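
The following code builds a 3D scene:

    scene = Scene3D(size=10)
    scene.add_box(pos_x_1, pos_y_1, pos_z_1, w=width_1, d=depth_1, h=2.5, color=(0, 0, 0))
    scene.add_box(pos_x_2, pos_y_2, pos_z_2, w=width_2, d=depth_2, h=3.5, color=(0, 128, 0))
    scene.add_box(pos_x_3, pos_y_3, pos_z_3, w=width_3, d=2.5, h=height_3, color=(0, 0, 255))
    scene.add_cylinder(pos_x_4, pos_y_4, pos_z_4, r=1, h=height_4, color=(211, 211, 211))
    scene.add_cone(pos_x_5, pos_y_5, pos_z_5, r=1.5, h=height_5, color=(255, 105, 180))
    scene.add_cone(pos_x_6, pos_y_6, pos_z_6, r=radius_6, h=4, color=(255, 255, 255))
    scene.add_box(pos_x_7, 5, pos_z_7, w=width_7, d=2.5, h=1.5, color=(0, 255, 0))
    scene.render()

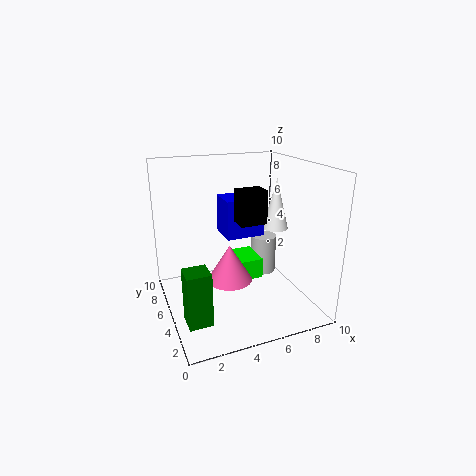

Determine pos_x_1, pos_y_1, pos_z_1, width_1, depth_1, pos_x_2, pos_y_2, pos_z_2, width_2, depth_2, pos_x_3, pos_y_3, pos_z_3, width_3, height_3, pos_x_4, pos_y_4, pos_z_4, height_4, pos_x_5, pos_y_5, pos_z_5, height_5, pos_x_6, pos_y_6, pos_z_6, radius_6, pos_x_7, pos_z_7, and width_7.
pos_x_1 = 5.5, pos_y_1 = 5.5, pos_z_1 = 5.5, width_1 = 2, depth_1 = 1.5, pos_x_2 = 0.5, pos_y_2 = 1.5, pos_z_2 = 1, width_2 = 1.5, depth_2 = 1.5, pos_x_3 = 5, pos_y_3 = 7, pos_z_3 = 4, width_3 = 3, height_3 = 3, pos_x_4 = 8, pos_y_4 = 7, pos_z_4 = 1, height_4 = 3, pos_x_5 = 4, pos_y_5 = 4, pos_z_5 = 2.5, height_5 = 2.5, pos_x_6 = 9, pos_y_6 = 7, pos_z_6 = 4.5, radius_6 = 1, pos_x_7 = 5, pos_z_7 = 1.5, width_7 = 2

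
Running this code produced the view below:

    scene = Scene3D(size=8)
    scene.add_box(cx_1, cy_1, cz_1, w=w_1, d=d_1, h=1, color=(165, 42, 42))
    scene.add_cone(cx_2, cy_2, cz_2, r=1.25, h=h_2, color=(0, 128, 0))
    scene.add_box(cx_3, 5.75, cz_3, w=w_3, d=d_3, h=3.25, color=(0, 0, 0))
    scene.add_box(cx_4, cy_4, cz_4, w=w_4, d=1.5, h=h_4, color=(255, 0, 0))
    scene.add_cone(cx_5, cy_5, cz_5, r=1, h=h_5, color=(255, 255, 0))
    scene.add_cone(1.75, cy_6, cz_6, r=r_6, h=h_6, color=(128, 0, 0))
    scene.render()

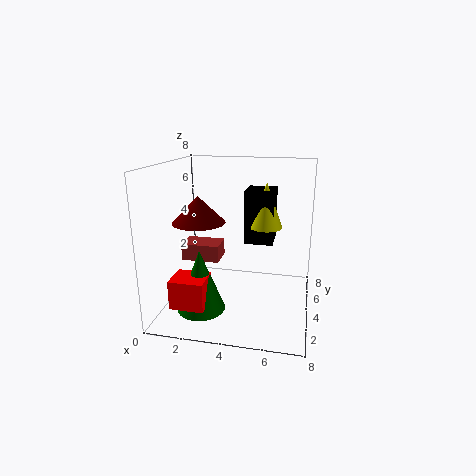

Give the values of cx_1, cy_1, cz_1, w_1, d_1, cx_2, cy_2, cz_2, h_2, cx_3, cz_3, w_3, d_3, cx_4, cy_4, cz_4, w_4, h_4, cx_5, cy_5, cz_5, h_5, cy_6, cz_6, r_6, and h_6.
cx_1 = 0.5, cy_1 = 4.25, cz_1 = 2.25, w_1 = 2.25, d_1 = 1.5, cx_2 = 2.5, cy_2 = 1.75, cz_2 = 0.75, h_2 = 3.25, cx_3 = 4, cz_3 = 3, w_3 = 1.75, d_3 = 2, cx_4 = 1.25, cy_4 = 0.5, cz_4 = 1.25, w_4 = 1.75, h_4 = 1.5, cx_5 = 5.25, cy_5 = 6.25, cz_5 = 4, h_5 = 2.75, cy_6 = 4, cz_6 = 4.75, r_6 = 1.5, h_6 = 1.5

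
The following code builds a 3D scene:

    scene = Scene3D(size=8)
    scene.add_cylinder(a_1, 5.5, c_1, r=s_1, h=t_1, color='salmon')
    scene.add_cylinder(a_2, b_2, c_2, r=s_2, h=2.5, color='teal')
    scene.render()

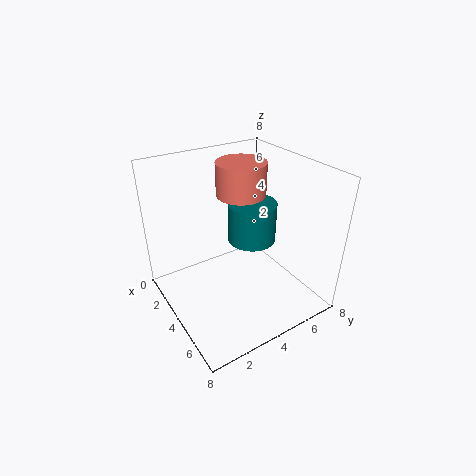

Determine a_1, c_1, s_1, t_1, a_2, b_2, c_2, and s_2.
a_1 = 2
c_1 = 5.5
s_1 = 1.5
t_1 = 2
a_2 = 2.5
b_2 = 6
c_2 = 2.5
s_2 = 1.5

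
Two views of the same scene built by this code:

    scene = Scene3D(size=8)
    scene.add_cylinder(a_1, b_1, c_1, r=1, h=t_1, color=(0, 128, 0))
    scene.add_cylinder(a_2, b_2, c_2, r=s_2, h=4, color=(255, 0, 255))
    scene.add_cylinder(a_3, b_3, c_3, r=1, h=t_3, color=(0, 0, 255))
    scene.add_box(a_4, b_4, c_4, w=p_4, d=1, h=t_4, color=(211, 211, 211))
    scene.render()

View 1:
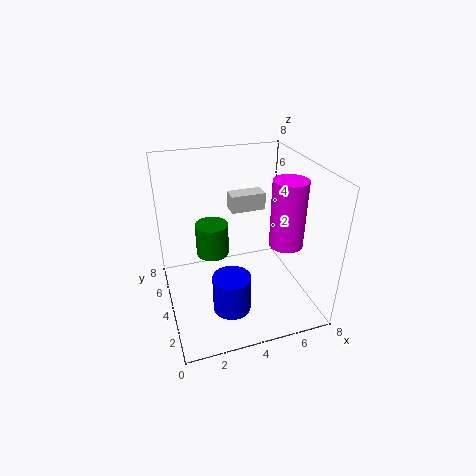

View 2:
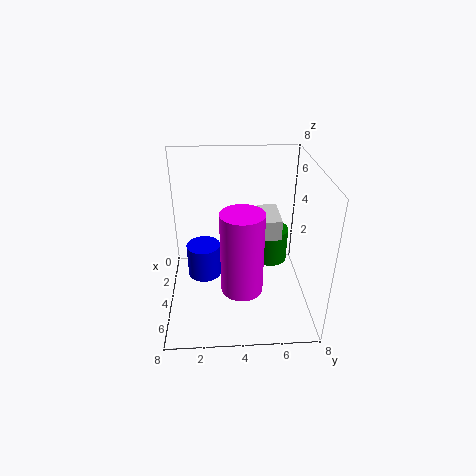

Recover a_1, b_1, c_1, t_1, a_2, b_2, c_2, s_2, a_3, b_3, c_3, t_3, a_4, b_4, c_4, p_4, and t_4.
a_1 = 3
b_1 = 6
c_1 = 2
t_1 = 2
a_2 = 7
b_2 = 4
c_2 = 3
s_2 = 1
a_3 = 3
b_3 = 2
c_3 = 1
t_3 = 2
a_4 = 4
b_4 = 5
c_4 = 5
p_4 = 2
t_4 = 1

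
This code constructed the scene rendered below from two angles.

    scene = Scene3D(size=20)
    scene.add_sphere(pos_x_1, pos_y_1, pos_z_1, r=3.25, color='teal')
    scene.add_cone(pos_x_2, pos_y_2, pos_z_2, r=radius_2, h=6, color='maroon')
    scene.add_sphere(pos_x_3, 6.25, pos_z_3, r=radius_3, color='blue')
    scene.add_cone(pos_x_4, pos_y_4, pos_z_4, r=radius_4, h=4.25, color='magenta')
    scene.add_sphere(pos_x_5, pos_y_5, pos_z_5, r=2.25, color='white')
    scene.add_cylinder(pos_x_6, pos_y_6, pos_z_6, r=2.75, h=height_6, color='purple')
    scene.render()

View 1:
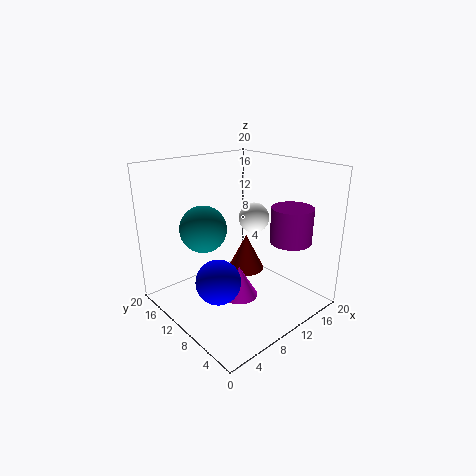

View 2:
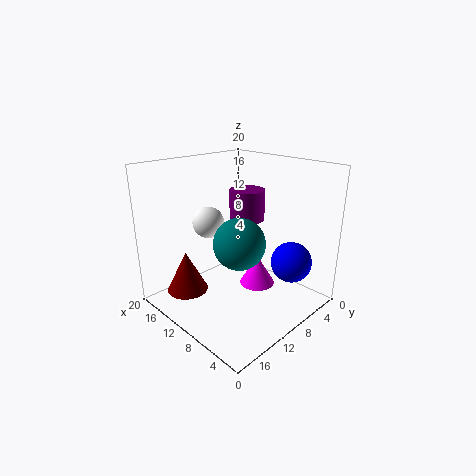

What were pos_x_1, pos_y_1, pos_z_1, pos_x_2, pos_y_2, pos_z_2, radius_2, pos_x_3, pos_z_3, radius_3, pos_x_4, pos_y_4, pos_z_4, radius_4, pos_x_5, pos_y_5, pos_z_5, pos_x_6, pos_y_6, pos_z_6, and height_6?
pos_x_1 = 6.5, pos_y_1 = 13.25, pos_z_1 = 11.25, pos_x_2 = 16, pos_y_2 = 14.75, pos_z_2 = 1.25, radius_2 = 3, pos_x_3 = 3.5, pos_z_3 = 7.25, radius_3 = 2.75, pos_x_4 = 8.25, pos_y_4 = 7.75, pos_z_4 = 2.75, radius_4 = 2.5, pos_x_5 = 14.5, pos_y_5 = 11.5, pos_z_5 = 11.5, pos_x_6 = 14, pos_y_6 = 4, pos_z_6 = 10.25, height_6 = 4.75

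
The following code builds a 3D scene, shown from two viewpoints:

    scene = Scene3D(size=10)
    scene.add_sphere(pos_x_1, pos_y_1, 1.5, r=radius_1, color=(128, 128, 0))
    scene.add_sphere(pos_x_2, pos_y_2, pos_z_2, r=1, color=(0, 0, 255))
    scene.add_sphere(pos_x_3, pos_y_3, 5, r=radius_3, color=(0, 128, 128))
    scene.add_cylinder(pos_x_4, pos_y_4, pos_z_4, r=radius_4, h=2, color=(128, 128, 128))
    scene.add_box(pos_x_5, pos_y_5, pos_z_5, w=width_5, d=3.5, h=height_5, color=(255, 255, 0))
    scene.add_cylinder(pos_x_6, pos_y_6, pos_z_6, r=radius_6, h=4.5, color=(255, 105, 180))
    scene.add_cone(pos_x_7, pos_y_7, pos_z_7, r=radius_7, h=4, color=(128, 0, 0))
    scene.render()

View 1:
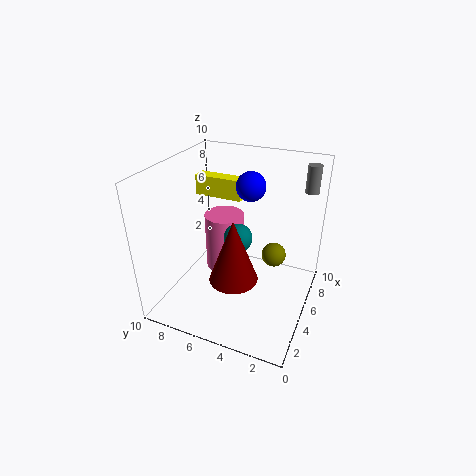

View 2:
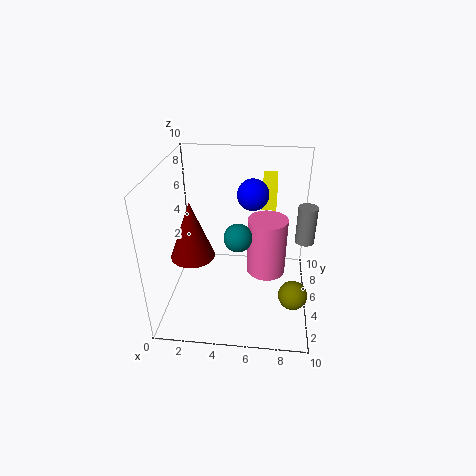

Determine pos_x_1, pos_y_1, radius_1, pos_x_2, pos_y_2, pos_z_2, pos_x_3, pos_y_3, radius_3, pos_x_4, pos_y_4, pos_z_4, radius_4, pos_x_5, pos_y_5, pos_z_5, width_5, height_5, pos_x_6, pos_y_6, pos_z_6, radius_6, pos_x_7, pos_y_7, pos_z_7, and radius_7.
pos_x_1 = 9; pos_y_1 = 3.5; radius_1 = 1; pos_x_2 = 6; pos_y_2 = 4.5; pos_z_2 = 8.5; pos_x_3 = 5; pos_y_3 = 5; radius_3 = 1; pos_x_4 = 9; pos_y_4 = 1; pos_z_4 = 7.5; radius_4 = 0.5; pos_x_5 = 6.5; pos_y_5 = 5.5; pos_z_5 = 7; width_5 = 1; height_5 = 1.5; pos_x_6 = 7; pos_y_6 = 7; pos_z_6 = 1; radius_6 = 1.5; pos_x_7 = 2; pos_y_7 = 4; pos_z_7 = 4; radius_7 = 1.5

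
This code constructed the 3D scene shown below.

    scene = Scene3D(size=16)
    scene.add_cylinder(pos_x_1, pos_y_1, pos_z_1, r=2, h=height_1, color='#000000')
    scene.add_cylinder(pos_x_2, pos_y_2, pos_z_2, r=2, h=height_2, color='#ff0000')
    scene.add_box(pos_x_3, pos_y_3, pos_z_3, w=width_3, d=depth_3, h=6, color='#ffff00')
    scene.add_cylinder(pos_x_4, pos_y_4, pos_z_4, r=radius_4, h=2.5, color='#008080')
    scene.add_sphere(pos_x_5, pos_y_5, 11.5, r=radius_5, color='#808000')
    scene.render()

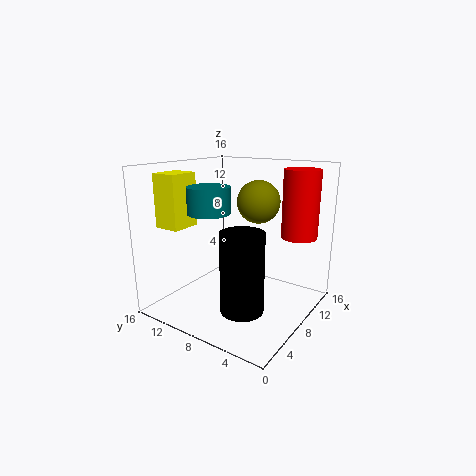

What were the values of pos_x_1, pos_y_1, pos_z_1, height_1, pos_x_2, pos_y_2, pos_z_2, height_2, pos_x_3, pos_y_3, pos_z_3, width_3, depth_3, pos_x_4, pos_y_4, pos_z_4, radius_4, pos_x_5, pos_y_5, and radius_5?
pos_x_1 = 2
pos_y_1 = 3.5
pos_z_1 = 3.5
height_1 = 7.5
pos_x_2 = 12
pos_y_2 = 2.5
pos_z_2 = 8
height_2 = 7.5
pos_x_3 = 3.5
pos_y_3 = 13
pos_z_3 = 9
width_3 = 3.5
depth_3 = 3
pos_x_4 = 2.5
pos_y_4 = 7.5
pos_z_4 = 12
radius_4 = 2
pos_x_5 = 11.5
pos_y_5 = 7.5
radius_5 = 2.5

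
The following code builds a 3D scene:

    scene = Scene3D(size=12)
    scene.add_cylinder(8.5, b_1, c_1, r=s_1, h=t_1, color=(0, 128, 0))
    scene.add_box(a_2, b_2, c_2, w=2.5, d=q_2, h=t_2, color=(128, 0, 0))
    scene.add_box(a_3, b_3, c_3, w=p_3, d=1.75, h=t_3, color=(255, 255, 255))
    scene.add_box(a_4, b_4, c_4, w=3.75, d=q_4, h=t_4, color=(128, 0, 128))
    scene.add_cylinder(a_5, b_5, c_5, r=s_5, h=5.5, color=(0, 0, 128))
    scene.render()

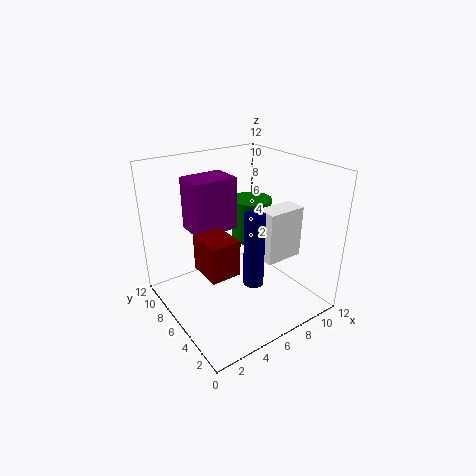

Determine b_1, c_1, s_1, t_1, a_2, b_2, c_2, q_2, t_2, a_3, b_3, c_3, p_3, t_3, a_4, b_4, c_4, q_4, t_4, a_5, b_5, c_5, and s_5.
b_1 = 7.5
c_1 = 4.75
s_1 = 1.75
t_1 = 3.75
a_2 = 2.5
b_2 = 4.25
c_2 = 3.75
q_2 = 3
t_2 = 3
a_3 = 7
b_3 = 3
c_3 = 4.5
p_3 = 3.25
t_3 = 4.25
a_4 = 3
b_4 = 7.25
c_4 = 6.25
q_4 = 2.75
t_4 = 4.5
a_5 = 4.75
b_5 = 2.25
c_5 = 4.25
s_5 = 0.75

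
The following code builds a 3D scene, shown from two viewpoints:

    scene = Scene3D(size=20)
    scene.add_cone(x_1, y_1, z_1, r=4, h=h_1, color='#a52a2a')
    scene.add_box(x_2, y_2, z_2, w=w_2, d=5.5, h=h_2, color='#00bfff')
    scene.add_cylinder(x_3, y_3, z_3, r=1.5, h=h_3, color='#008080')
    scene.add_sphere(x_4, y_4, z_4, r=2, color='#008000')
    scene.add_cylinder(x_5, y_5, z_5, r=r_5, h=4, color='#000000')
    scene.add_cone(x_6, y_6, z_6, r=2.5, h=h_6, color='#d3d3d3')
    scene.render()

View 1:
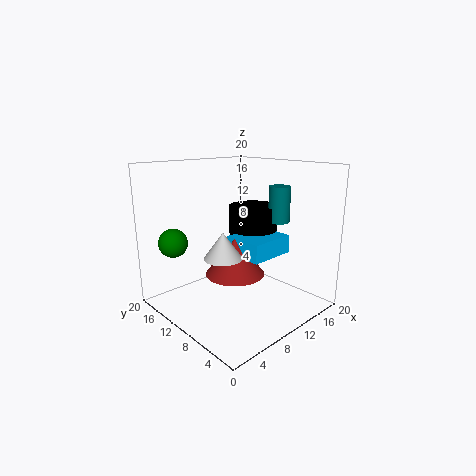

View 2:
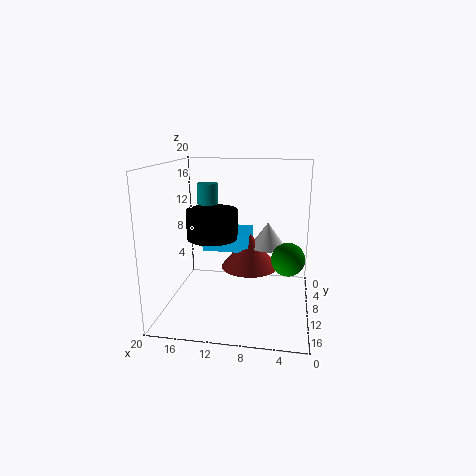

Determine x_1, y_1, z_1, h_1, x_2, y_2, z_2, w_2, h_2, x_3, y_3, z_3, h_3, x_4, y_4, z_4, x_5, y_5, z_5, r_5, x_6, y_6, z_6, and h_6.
x_1 = 8.5; y_1 = 9; z_1 = 5.5; h_1 = 5; x_2 = 8.5; y_2 = 5; z_2 = 8; w_2 = 6.5; h_2 = 2.5; x_3 = 15; y_3 = 7; z_3 = 12; h_3 = 5; x_4 = 3; y_4 = 15.5; z_4 = 9.5; x_5 = 13.5; y_5 = 10.5; z_5 = 10; r_5 = 3.5; x_6 = 6; y_6 = 8.5; z_6 = 8.5; h_6 = 3.5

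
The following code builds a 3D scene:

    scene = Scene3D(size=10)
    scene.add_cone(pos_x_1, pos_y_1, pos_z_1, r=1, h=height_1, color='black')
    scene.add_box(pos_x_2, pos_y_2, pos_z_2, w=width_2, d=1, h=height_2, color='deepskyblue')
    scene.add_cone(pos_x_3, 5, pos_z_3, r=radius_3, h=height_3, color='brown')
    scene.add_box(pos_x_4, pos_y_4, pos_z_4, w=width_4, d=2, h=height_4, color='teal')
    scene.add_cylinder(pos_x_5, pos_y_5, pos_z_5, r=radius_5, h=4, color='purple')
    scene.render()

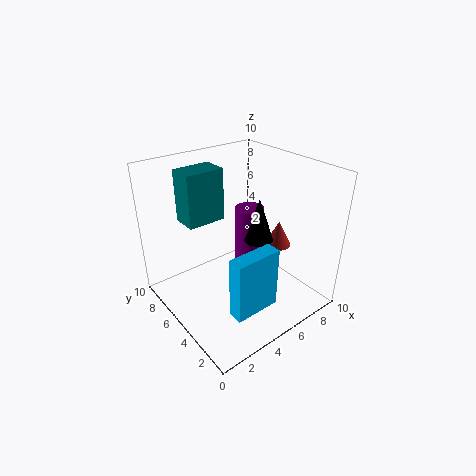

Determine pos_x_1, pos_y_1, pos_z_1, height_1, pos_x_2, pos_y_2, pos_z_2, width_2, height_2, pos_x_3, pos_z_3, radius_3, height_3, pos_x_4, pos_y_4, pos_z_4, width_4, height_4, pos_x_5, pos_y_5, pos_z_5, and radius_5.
pos_x_1 = 6; pos_y_1 = 4; pos_z_1 = 5; height_1 = 3; pos_x_2 = 2; pos_y_2 = 1; pos_z_2 = 2; width_2 = 3; height_2 = 4; pos_x_3 = 9; pos_z_3 = 3; radius_3 = 1; height_3 = 2; pos_x_4 = 3; pos_y_4 = 8; pos_z_4 = 5; width_4 = 3; height_4 = 4; pos_x_5 = 6; pos_y_5 = 5; pos_z_5 = 3; radius_5 = 1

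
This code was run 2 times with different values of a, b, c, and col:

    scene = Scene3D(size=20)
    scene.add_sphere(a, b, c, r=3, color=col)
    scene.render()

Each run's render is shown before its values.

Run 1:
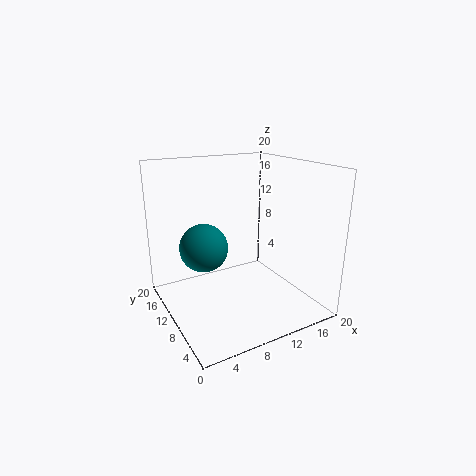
a = 4
b = 8
c = 10.5
col = 'teal'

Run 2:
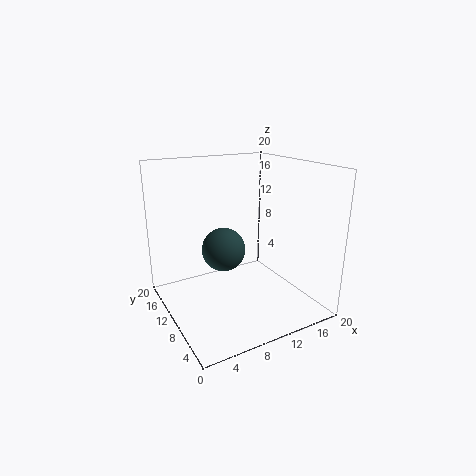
a = 8
b = 10.5
c = 8.5
col = 'darkslategray'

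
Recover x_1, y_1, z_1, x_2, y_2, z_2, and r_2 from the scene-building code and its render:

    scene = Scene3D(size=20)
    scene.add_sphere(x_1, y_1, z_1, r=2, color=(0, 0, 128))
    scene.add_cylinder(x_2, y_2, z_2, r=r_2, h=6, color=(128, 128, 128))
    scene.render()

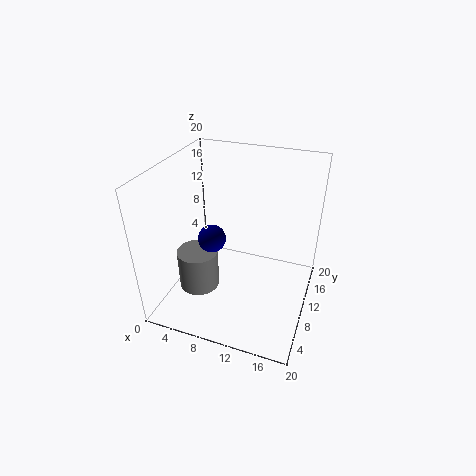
x_1 = 6; y_1 = 10; z_1 = 9; x_2 = 4; y_2 = 9; z_2 = 1; r_2 = 3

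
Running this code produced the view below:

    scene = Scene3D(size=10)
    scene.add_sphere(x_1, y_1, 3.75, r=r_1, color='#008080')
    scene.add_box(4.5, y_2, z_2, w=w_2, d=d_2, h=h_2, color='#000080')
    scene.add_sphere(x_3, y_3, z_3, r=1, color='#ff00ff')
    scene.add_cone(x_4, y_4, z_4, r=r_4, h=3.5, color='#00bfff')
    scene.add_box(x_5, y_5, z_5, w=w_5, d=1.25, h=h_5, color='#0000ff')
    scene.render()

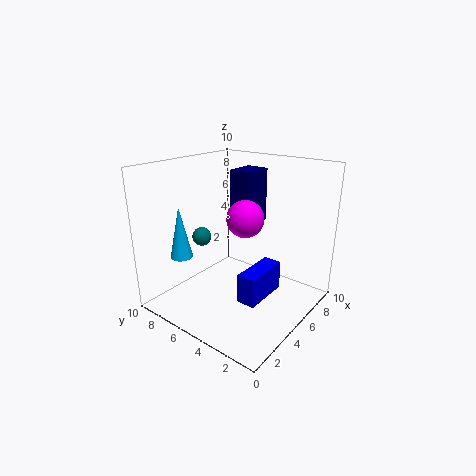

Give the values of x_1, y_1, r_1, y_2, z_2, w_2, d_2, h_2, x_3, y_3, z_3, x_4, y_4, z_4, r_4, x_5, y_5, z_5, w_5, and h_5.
x_1 = 5.75
y_1 = 9.25
r_1 = 0.75
y_2 = 3.75
z_2 = 6.25
w_2 = 2
d_2 = 1.5
h_2 = 3.5
x_3 = 1.75
y_3 = 2
z_3 = 8
x_4 = 2
y_4 = 7.5
z_4 = 4
r_4 = 0.75
x_5 = 3
y_5 = 2.25
z_5 = 1.5
w_5 = 3.25
h_5 = 2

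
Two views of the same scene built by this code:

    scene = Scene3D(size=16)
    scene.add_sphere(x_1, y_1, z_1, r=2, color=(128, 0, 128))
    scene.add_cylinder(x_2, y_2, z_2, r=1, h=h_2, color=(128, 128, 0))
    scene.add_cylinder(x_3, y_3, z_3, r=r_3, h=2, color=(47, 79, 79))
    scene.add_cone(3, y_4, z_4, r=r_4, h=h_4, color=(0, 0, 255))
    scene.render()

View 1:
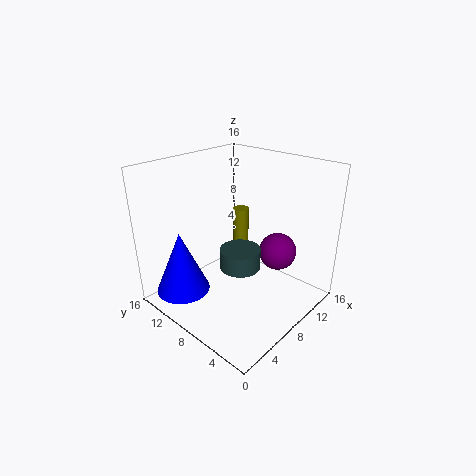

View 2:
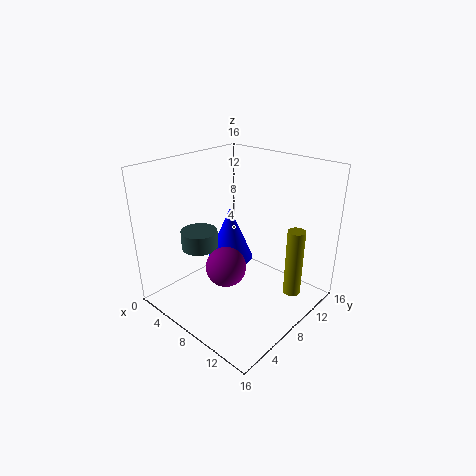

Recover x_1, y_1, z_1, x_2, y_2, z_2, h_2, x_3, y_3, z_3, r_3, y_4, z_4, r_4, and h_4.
x_1 = 10, y_1 = 4, z_1 = 7, x_2 = 13, y_2 = 12, z_2 = 1, h_2 = 8, x_3 = 5, y_3 = 5, z_3 = 7, r_3 = 2, y_4 = 12, z_4 = 2, r_4 = 3, h_4 = 7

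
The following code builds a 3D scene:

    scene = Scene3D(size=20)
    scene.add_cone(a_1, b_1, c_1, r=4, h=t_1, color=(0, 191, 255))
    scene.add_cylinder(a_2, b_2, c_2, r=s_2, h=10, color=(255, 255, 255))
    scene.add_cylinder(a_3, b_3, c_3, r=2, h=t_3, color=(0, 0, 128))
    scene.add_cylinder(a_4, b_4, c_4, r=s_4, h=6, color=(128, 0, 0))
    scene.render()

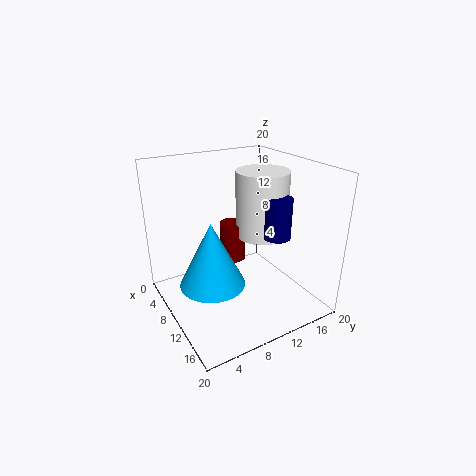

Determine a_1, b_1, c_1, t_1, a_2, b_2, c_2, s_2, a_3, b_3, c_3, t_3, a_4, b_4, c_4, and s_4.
a_1 = 14; b_1 = 4; c_1 = 7; t_1 = 8; a_2 = 7; b_2 = 16; c_2 = 8; s_2 = 4; a_3 = 11; b_3 = 16; c_3 = 9; t_3 = 6; a_4 = 5; b_4 = 12; c_4 = 4; s_4 = 2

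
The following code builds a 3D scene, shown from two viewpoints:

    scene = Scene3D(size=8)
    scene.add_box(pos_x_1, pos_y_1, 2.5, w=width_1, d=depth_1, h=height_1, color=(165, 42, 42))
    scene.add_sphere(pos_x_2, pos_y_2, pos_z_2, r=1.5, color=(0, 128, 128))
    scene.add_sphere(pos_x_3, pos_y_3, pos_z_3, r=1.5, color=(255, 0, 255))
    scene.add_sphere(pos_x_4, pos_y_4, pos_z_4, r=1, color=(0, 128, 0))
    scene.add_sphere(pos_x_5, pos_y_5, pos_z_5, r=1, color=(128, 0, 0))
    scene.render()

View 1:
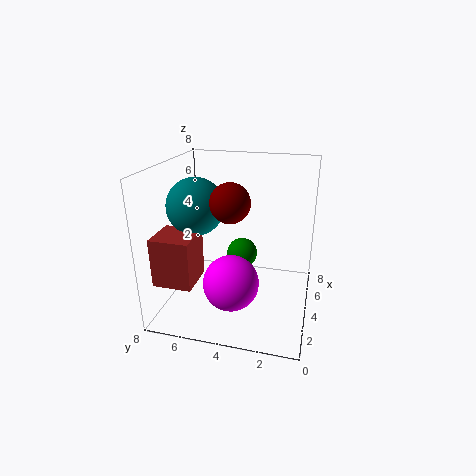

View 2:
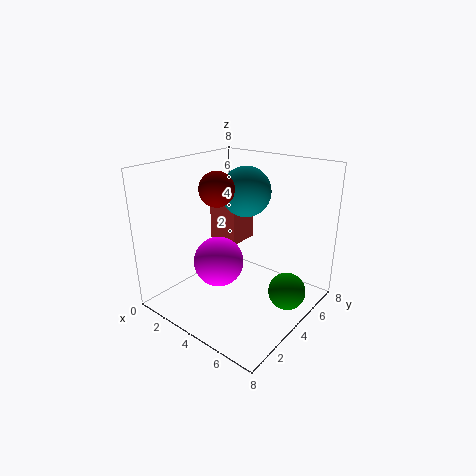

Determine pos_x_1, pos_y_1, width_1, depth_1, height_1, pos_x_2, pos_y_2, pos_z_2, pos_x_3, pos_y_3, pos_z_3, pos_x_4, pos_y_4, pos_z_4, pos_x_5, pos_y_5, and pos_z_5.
pos_x_1 = 0.5, pos_y_1 = 5.5, width_1 = 2, depth_1 = 2, height_1 = 2.5, pos_x_2 = 3, pos_y_2 = 6, pos_z_2 = 6, pos_x_3 = 2.5, pos_y_3 = 4, pos_z_3 = 2, pos_x_4 = 7, pos_y_4 = 4.5, pos_z_4 = 1.5, pos_x_5 = 2.5, pos_y_5 = 4, pos_z_5 = 6.5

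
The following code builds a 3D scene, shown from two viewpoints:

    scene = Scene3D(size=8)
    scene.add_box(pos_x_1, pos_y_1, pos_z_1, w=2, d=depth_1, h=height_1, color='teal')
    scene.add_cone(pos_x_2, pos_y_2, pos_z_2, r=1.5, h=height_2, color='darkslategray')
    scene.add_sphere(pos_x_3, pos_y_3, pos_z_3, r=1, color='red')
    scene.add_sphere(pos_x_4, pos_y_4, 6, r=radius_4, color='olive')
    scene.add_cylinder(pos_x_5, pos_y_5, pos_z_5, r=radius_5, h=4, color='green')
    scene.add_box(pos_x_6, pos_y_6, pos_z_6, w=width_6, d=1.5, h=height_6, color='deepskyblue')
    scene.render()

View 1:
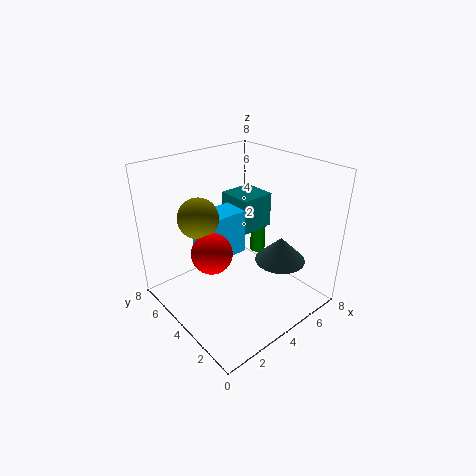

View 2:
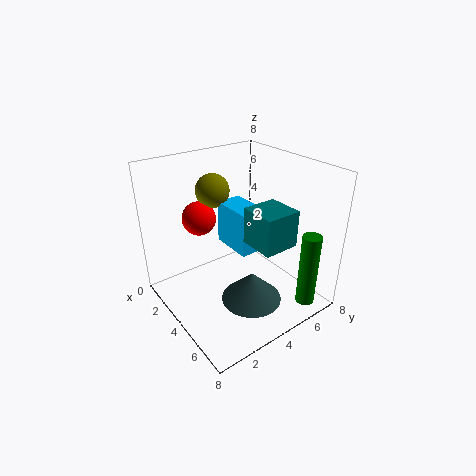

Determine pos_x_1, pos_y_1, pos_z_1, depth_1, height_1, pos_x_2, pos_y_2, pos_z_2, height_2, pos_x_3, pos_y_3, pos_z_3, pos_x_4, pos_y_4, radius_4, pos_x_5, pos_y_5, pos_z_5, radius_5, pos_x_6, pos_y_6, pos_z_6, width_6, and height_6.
pos_x_1 = 4.5, pos_y_1 = 4, pos_z_1 = 4, depth_1 = 2, height_1 = 2, pos_x_2 = 6.5, pos_y_2 = 3, pos_z_2 = 2, height_2 = 1.5, pos_x_3 = 1.5, pos_y_3 = 3, pos_z_3 = 4.5, pos_x_4 = 1.5, pos_y_4 = 4, radius_4 = 1, pos_x_5 = 7.5, pos_y_5 = 6, pos_z_5 = 1, radius_5 = 0.5, pos_x_6 = 2, pos_y_6 = 4, pos_z_6 = 3, width_6 = 2.5, height_6 = 2.5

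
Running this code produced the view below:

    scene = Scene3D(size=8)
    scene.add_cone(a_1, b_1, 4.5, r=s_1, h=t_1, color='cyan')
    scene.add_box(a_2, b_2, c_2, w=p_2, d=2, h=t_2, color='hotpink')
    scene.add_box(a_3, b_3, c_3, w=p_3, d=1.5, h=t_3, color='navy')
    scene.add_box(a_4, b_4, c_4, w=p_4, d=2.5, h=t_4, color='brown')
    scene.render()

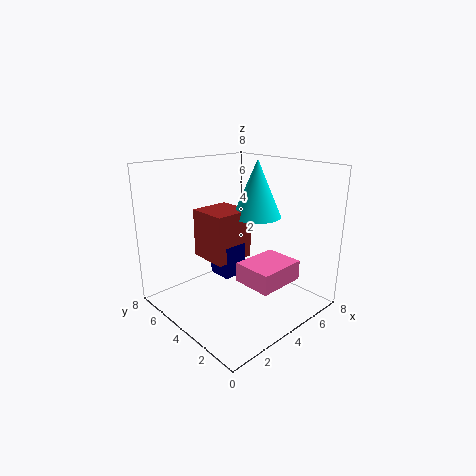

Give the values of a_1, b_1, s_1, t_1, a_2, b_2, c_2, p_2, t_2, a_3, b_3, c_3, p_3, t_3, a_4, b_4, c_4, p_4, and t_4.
a_1 = 6.5; b_1 = 5; s_1 = 1.5; t_1 = 3.5; a_2 = 2.5; b_2 = 0.5; c_2 = 2.5; p_2 = 2.5; t_2 = 1; a_3 = 4; b_3 = 5; c_3 = 1; p_3 = 1.5; t_3 = 2; a_4 = 3.5; b_4 = 5; c_4 = 2; p_4 = 2.5; t_4 = 3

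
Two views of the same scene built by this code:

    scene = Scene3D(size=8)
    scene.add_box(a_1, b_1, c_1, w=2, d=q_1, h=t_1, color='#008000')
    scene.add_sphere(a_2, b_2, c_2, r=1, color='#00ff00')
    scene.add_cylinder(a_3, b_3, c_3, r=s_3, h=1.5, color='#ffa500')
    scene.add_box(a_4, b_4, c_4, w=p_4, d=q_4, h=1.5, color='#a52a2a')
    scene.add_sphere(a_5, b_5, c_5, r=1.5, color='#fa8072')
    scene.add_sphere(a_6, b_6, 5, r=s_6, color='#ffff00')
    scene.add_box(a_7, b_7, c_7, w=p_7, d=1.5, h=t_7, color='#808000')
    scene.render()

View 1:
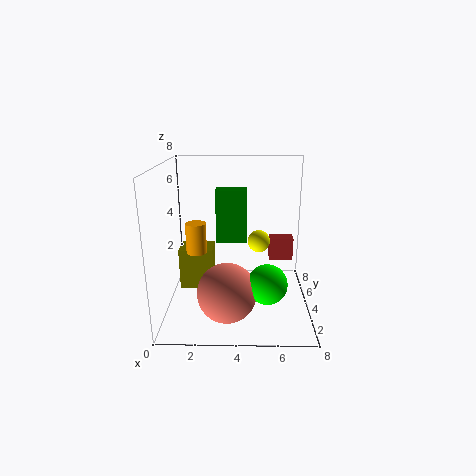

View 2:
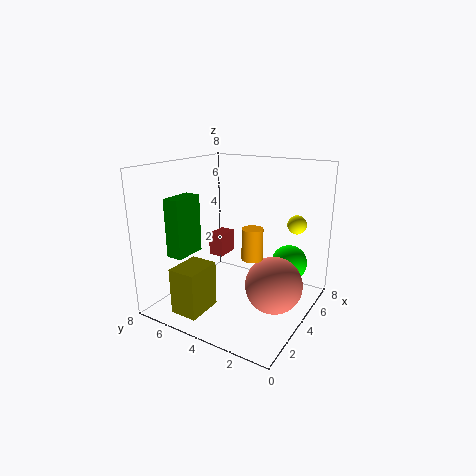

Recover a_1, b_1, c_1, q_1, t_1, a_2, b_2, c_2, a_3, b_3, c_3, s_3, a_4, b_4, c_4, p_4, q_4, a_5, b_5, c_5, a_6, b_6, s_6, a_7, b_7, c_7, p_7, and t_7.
a_1 = 2.5; b_1 = 7; c_1 = 2.5; q_1 = 1; t_1 = 3.5; a_2 = 5.5; b_2 = 1.5; c_2 = 2.5; a_3 = 2; b_3 = 2; c_3 = 4; s_3 = 0.5; a_4 = 6; b_4 = 6.5; c_4 = 1.5; p_4 = 1.5; q_4 = 1; a_5 = 3.5; b_5 = 1.5; c_5 = 2; a_6 = 5; b_6 = 1; s_6 = 0.5; a_7 = 0.5; b_7 = 4.5; c_7 = 0.5; p_7 = 2; t_7 = 2.5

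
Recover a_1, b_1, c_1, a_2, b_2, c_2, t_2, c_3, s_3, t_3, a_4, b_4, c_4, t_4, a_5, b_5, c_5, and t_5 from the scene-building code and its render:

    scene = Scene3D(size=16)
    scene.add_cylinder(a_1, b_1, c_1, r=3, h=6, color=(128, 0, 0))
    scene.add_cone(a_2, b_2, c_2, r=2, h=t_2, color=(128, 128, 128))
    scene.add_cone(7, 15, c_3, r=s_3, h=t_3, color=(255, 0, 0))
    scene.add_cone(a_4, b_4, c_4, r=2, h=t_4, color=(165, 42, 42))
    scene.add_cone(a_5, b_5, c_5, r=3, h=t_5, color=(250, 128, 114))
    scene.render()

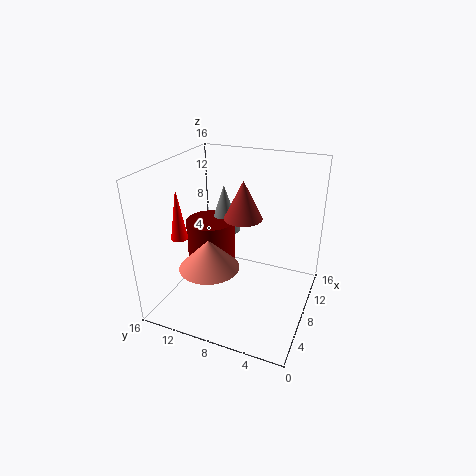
a_1 = 11
b_1 = 13
c_1 = 2
a_2 = 13
b_2 = 12
c_2 = 6
t_2 = 6
c_3 = 7
s_3 = 1
t_3 = 6
a_4 = 7
b_4 = 7
c_4 = 11
t_4 = 4
a_5 = 3
b_5 = 9
c_5 = 7
t_5 = 3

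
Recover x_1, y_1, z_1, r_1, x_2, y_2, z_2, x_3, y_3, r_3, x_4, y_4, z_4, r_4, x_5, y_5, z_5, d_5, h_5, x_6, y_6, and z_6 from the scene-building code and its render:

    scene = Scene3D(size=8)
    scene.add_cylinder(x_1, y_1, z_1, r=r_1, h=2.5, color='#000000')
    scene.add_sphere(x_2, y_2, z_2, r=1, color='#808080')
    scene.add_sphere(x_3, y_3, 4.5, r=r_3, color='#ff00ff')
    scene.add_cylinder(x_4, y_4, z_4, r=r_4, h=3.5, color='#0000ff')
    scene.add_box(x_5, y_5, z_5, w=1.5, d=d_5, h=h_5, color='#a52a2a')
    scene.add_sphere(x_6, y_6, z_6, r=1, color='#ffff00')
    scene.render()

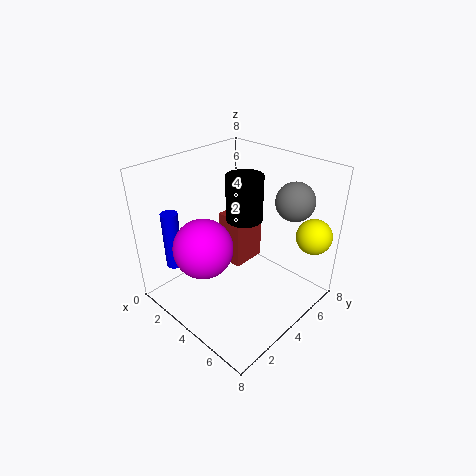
x_1 = 4; y_1 = 4.5; z_1 = 5; r_1 = 1; x_2 = 6.5; y_2 = 5.5; z_2 = 6.5; x_3 = 4; y_3 = 1.5; r_3 = 1.5; x_4 = 0.5; y_4 = 2; z_4 = 1.5; r_4 = 0.5; x_5 = 2.5; y_5 = 4; z_5 = 2; d_5 = 2; h_5 = 3; x_6 = 7; y_6 = 7; z_6 = 4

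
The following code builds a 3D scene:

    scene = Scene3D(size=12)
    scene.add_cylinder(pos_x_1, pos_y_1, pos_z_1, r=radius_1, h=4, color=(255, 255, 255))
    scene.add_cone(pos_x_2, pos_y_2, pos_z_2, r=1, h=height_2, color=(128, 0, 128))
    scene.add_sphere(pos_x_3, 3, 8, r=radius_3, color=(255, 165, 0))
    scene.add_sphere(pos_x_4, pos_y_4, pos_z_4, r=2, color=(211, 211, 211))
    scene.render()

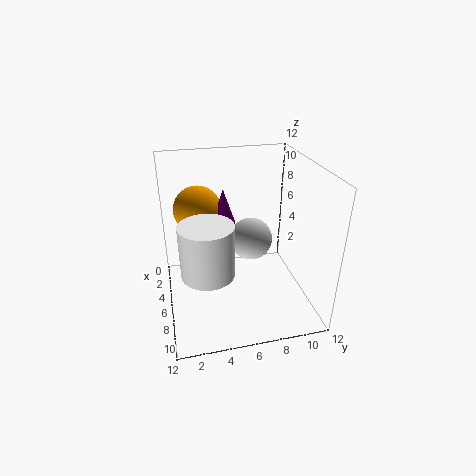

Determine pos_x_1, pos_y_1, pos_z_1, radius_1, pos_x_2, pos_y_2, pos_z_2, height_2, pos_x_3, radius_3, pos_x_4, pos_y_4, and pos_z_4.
pos_x_1 = 9
pos_y_1 = 3
pos_z_1 = 5
radius_1 = 2
pos_x_2 = 5
pos_y_2 = 5
pos_z_2 = 7
height_2 = 3
pos_x_3 = 4
radius_3 = 2
pos_x_4 = 3
pos_y_4 = 8
pos_z_4 = 4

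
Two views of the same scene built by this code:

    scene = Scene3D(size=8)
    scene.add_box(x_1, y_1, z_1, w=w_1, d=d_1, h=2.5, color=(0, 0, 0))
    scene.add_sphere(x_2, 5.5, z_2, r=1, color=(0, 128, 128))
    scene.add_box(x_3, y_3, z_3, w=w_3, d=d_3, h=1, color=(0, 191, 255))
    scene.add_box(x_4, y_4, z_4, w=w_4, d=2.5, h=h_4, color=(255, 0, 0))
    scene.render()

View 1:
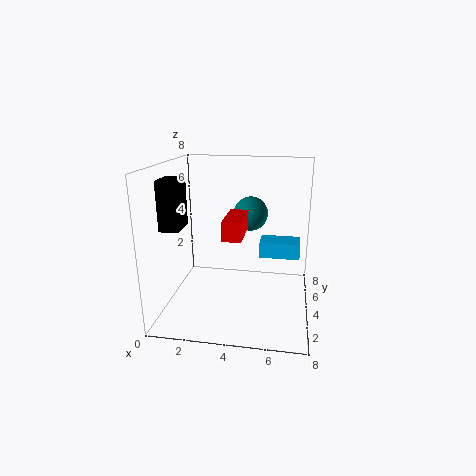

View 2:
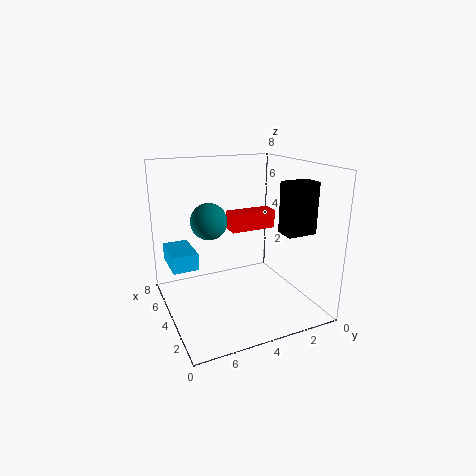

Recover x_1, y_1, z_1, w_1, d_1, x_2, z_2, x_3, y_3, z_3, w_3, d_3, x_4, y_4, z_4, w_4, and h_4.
x_1 = 0.5
y_1 = 1.5
z_1 = 5
w_1 = 1
d_1 = 1.5
x_2 = 4.5
z_2 = 5
x_3 = 5
y_3 = 6
z_3 = 2
w_3 = 2.5
d_3 = 1.5
x_4 = 3.5
y_4 = 2
z_4 = 4.5
w_4 = 1
h_4 = 1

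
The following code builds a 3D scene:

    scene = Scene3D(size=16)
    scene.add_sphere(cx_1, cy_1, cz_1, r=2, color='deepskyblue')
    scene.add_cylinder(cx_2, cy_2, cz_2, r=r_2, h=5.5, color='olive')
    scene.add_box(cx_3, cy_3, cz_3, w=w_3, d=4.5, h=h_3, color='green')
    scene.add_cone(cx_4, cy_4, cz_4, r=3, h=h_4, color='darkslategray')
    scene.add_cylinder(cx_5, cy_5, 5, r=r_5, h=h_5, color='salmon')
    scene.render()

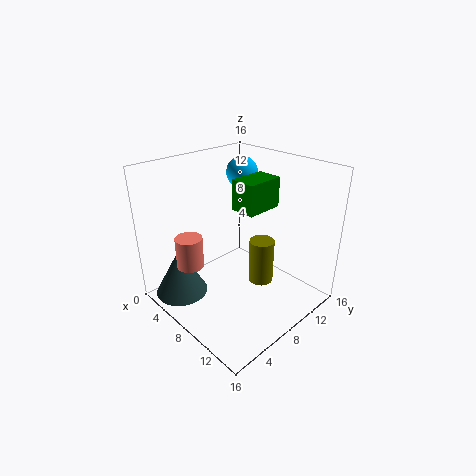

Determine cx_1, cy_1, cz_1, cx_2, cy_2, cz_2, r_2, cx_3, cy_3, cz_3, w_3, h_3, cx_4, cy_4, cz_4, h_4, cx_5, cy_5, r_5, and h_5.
cx_1 = 2.5, cy_1 = 14, cz_1 = 13, cx_2 = 8.5, cy_2 = 11.5, cz_2 = 1, r_2 = 1.5, cx_3 = 6, cy_3 = 9, cz_3 = 10.5, w_3 = 3, h_3 = 3.5, cx_4 = 3.5, cy_4 = 3, cz_4 = 1, h_4 = 5.5, cx_5 = 5, cy_5 = 3.5, r_5 = 1.5, h_5 = 3.5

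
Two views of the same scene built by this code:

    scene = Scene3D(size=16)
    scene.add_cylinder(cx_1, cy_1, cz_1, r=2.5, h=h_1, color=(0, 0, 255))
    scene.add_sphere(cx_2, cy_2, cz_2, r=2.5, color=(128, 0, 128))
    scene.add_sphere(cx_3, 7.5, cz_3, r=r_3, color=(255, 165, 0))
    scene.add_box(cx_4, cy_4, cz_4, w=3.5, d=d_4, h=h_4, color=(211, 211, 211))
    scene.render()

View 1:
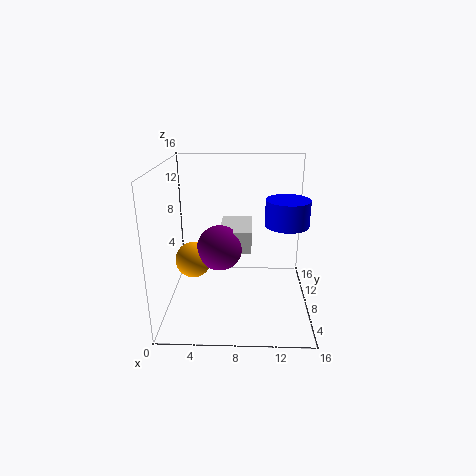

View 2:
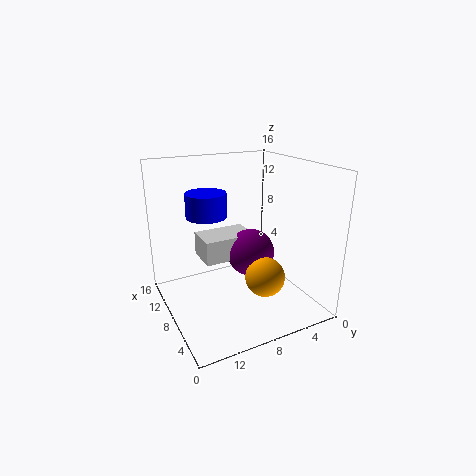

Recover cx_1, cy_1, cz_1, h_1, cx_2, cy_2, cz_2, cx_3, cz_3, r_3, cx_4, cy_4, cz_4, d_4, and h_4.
cx_1 = 13.5, cy_1 = 9.5, cz_1 = 9, h_1 = 3, cx_2 = 6, cy_2 = 7.5, cz_2 = 7, cx_3 = 3, cz_3 = 5.5, r_3 = 2, cx_4 = 6, cy_4 = 7, cz_4 = 6.5, d_4 = 5.5, h_4 = 2.5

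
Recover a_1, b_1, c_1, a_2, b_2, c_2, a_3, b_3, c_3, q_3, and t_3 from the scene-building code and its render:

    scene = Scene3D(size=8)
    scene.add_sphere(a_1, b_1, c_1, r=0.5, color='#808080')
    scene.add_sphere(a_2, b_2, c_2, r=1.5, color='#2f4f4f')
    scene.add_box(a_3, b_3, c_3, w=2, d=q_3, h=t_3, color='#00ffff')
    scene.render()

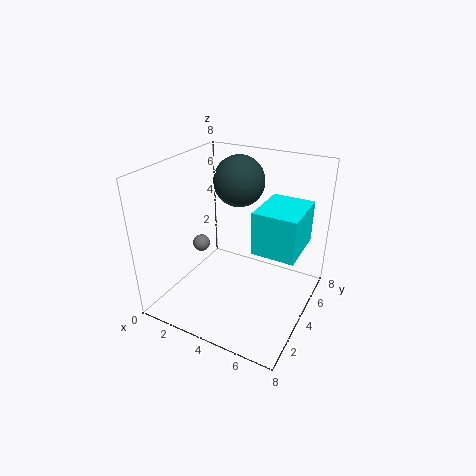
a_1 = 1.5
b_1 = 4
c_1 = 3
a_2 = 3
b_2 = 6
c_2 = 6.5
a_3 = 6
b_3 = 1.5
c_3 = 5
q_3 = 2.5
t_3 = 2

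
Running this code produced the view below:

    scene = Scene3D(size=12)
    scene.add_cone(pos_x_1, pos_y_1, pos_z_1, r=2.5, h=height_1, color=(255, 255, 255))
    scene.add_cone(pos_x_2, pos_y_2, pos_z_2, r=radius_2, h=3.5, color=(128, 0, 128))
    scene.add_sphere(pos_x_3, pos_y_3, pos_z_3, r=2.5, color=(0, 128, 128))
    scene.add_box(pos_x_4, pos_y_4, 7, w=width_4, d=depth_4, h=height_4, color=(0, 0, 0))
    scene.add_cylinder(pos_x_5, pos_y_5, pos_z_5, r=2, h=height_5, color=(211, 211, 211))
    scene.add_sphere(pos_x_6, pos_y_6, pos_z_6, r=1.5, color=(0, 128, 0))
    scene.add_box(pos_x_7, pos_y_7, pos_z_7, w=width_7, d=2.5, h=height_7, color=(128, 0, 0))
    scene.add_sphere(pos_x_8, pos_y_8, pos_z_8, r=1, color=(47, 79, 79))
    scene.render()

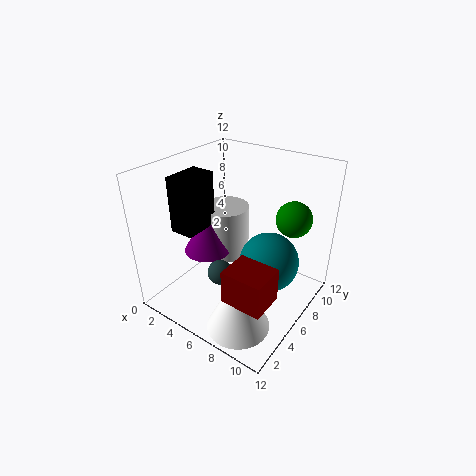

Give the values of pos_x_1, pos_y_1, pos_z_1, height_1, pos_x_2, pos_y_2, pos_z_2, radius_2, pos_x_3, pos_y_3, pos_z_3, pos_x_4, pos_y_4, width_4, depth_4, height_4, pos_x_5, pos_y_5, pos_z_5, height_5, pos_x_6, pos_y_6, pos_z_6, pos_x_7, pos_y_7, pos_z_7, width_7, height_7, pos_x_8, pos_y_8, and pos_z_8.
pos_x_1 = 8.5, pos_y_1 = 2.5, pos_z_1 = 0.5, height_1 = 5, pos_x_2 = 3.5, pos_y_2 = 5, pos_z_2 = 4.5, radius_2 = 2, pos_x_3 = 8.5, pos_y_3 = 7, pos_z_3 = 4, pos_x_4 = 2, pos_y_4 = 2.5, width_4 = 2, depth_4 = 3, height_4 = 4.5, pos_x_5 = 4, pos_y_5 = 7, pos_z_5 = 3.5, height_5 = 4.5, pos_x_6 = 9.5, pos_y_6 = 9, pos_z_6 = 7.5, pos_x_7 = 8.5, pos_y_7 = 0.5, pos_z_7 = 4.5, width_7 = 3, height_7 = 2.5, pos_x_8 = 6, pos_y_8 = 3.5, pos_z_8 = 4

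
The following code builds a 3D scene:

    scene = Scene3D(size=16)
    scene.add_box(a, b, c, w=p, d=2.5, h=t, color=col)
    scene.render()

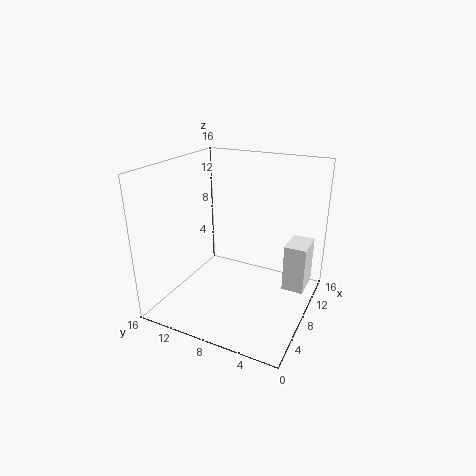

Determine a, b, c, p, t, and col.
a = 10; b = 0.75; c = 1.5; p = 3.75; t = 5.5; col = 'white'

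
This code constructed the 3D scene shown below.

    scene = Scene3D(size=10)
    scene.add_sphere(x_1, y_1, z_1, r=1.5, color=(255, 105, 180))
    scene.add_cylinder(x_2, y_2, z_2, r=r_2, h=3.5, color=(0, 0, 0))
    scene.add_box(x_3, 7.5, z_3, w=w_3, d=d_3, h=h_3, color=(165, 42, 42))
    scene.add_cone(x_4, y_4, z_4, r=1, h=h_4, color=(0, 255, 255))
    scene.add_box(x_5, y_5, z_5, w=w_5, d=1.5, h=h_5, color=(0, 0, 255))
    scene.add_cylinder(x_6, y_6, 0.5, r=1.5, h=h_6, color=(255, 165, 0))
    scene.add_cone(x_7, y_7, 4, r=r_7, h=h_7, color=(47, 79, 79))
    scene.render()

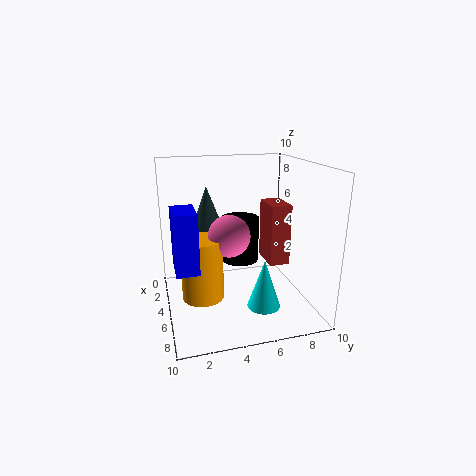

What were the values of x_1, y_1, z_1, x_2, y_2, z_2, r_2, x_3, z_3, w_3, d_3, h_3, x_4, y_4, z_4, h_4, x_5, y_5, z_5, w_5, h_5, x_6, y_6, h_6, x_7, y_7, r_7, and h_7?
x_1 = 4.5
y_1 = 4.5
z_1 = 5
x_2 = 2
y_2 = 6
z_2 = 2
r_2 = 1.5
x_3 = 2.5
z_3 = 2.5
w_3 = 2.5
d_3 = 1.5
h_3 = 4.5
x_4 = 9
y_4 = 5.5
z_4 = 2
h_4 = 3
x_5 = 4.5
y_5 = 0.5
z_5 = 3.5
w_5 = 2.5
h_5 = 4
x_6 = 4.5
y_6 = 2.5
h_6 = 4.5
x_7 = 1.5
y_7 = 3.5
r_7 = 1.5
h_7 = 4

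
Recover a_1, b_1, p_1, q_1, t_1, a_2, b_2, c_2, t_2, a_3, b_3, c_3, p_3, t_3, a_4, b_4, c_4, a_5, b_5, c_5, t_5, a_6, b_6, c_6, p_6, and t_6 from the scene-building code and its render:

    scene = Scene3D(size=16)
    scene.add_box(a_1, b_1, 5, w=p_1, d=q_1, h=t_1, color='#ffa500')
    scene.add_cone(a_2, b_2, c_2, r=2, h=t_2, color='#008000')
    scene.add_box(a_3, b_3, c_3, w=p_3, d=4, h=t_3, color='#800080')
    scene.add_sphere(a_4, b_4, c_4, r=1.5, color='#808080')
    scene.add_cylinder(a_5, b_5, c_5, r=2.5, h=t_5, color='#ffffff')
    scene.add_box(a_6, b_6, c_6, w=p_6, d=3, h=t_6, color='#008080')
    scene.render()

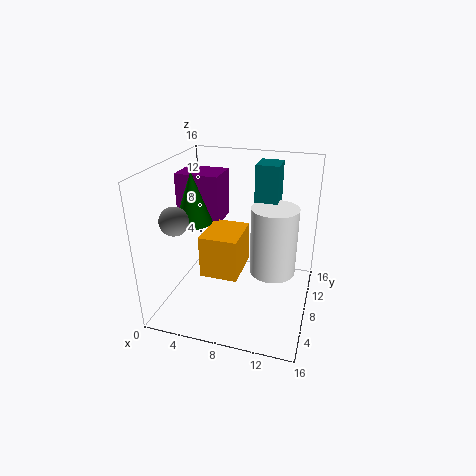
a_1 = 5, b_1 = 4, p_1 = 4, q_1 = 5, t_1 = 4.5, a_2 = 3.5, b_2 = 6.5, c_2 = 10, t_2 = 5.5, a_3 = 0.5, b_3 = 8.5, c_3 = 9, p_3 = 5, t_3 = 5.5, a_4 = 2.5, b_4 = 4, c_4 = 11, a_5 = 12, b_5 = 8, c_5 = 4.5, t_5 = 7.5, a_6 = 9.5, b_6 = 9, c_6 = 10, p_6 = 2.5, t_6 = 6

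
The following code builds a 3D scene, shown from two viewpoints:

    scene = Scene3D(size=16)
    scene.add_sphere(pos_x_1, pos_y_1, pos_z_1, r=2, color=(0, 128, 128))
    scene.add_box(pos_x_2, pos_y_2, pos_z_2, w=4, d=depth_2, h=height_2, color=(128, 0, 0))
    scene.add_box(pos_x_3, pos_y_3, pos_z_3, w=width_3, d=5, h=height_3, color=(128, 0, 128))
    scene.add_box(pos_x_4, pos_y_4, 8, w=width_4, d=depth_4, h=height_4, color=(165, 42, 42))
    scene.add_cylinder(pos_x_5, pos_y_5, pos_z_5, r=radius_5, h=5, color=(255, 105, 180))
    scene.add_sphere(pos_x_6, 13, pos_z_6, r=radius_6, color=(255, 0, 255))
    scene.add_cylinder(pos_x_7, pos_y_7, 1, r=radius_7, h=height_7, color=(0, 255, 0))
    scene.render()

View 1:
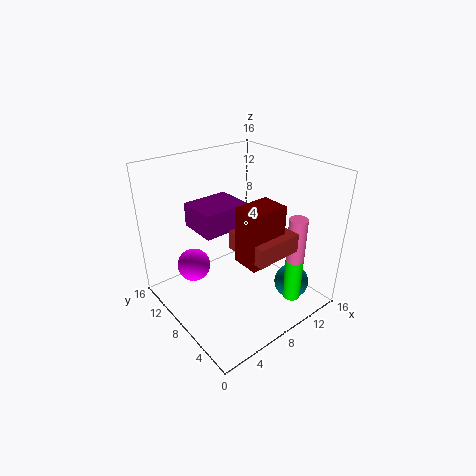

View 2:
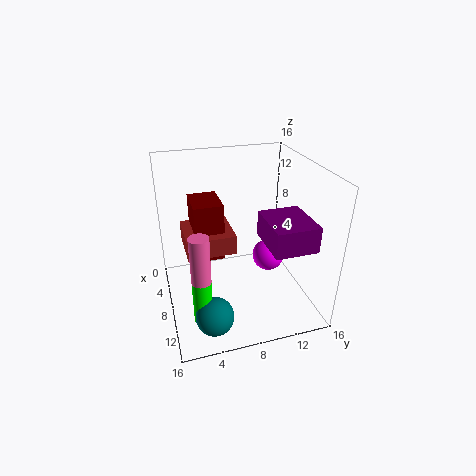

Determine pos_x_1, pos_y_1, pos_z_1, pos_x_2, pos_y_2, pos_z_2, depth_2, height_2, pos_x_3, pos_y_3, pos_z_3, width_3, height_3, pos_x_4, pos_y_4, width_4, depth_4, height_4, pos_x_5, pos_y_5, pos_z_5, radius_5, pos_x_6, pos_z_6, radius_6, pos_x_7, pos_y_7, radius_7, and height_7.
pos_x_1 = 13
pos_y_1 = 4
pos_z_1 = 2
pos_x_2 = 6
pos_y_2 = 3
pos_z_2 = 7
depth_2 = 3
height_2 = 6
pos_x_3 = 6
pos_y_3 = 11
pos_z_3 = 7
width_3 = 6
height_3 = 3
pos_x_4 = 6
pos_y_4 = 2
width_4 = 5
depth_4 = 5
height_4 = 2
pos_x_5 = 12
pos_y_5 = 3
pos_z_5 = 6
radius_5 = 1
pos_x_6 = 5
pos_z_6 = 3
radius_6 = 2
pos_x_7 = 12
pos_y_7 = 3
radius_7 = 1
height_7 = 5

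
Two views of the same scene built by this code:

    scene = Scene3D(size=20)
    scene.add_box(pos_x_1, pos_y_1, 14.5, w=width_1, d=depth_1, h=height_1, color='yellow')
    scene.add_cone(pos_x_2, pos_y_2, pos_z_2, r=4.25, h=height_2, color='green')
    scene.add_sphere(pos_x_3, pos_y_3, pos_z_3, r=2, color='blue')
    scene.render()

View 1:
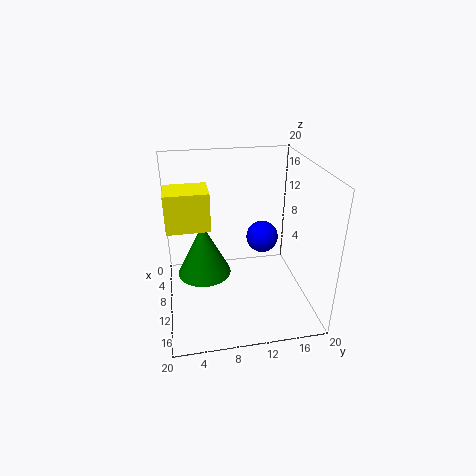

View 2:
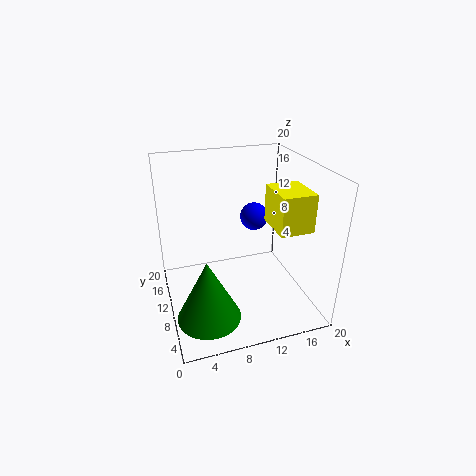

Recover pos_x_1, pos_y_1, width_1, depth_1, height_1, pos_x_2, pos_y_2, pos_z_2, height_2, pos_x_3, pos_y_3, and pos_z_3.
pos_x_1 = 12, pos_y_1 = 0.75, width_1 = 4, depth_1 = 5, height_1 = 4.5, pos_x_2 = 4.5, pos_y_2 = 5.5, pos_z_2 = 1.25, height_2 = 8.5, pos_x_3 = 13.25, pos_y_3 = 12.5, pos_z_3 = 11.75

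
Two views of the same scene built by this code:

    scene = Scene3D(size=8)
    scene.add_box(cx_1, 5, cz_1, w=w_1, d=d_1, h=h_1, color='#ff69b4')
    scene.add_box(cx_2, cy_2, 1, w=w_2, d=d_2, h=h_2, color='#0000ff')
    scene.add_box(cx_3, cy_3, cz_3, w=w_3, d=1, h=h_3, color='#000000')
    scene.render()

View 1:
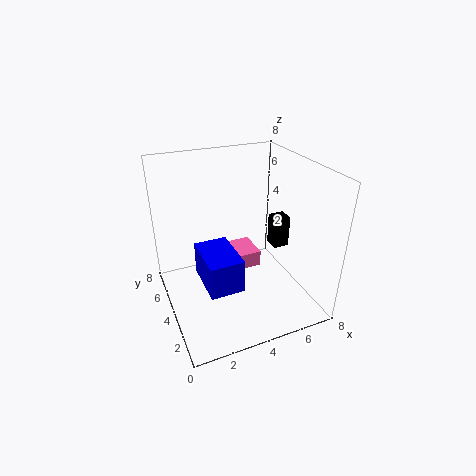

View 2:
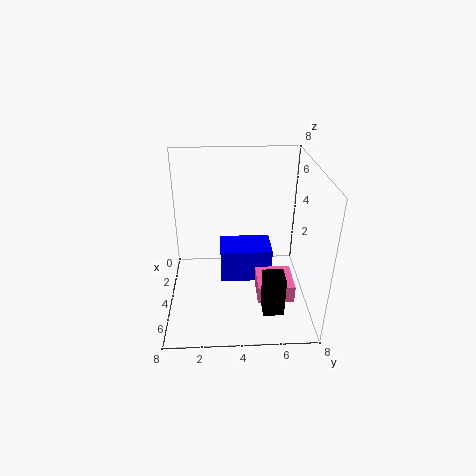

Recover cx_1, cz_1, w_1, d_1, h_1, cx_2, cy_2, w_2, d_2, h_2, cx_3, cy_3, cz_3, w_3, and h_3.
cx_1 = 4; cz_1 = 1; w_1 = 2; d_1 = 2; h_1 = 1; cx_2 = 2; cy_2 = 3; w_2 = 2; d_2 = 3; h_2 = 2; cx_3 = 7; cy_3 = 5; cz_3 = 2; w_3 = 1; h_3 = 2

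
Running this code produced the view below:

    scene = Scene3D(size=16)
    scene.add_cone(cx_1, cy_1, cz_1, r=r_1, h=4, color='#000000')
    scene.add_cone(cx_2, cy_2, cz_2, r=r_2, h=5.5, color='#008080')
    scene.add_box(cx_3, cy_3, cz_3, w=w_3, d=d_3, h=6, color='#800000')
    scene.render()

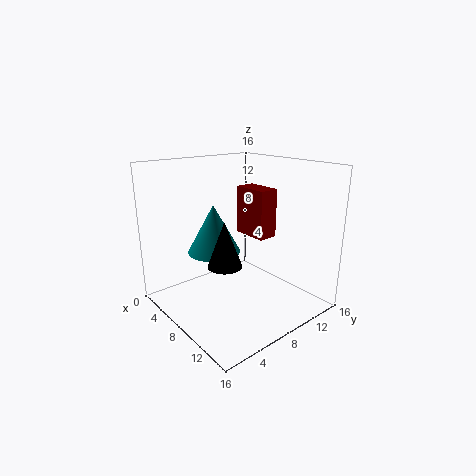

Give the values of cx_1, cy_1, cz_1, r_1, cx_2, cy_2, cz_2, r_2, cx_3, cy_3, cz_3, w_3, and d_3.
cx_1 = 13.5
cy_1 = 2
cz_1 = 8.5
r_1 = 1.5
cx_2 = 5.5
cy_2 = 6.5
cz_2 = 6
r_2 = 3
cx_3 = 3
cy_3 = 12
cz_3 = 6.5
w_3 = 4.5
d_3 = 2.5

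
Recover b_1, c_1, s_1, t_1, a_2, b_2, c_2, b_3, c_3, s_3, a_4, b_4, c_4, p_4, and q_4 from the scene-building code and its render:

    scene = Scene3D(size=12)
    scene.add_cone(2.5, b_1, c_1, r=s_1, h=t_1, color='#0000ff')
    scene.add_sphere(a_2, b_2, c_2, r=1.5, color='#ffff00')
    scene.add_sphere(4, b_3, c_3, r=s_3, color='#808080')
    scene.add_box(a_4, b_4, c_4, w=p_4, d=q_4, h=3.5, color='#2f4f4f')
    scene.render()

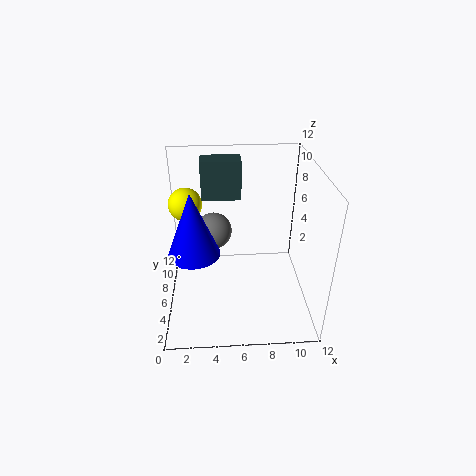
b_1 = 4; c_1 = 6; s_1 = 2; t_1 = 5; a_2 = 1.5; b_2 = 9.5; c_2 = 7.5; b_3 = 6.5; c_3 = 6.5; s_3 = 1.5; a_4 = 3; b_4 = 9; c_4 = 8; p_4 = 3.5; q_4 = 2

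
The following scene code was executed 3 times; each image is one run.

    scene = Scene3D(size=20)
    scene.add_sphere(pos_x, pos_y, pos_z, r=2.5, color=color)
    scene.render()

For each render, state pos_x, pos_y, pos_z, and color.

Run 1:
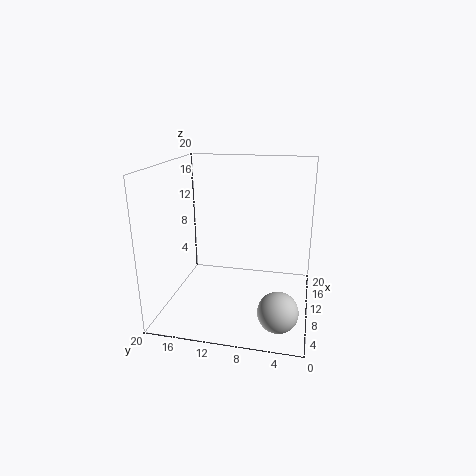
pos_x = 3
pos_y = 3.5
pos_z = 3.5
color = 'lightgray'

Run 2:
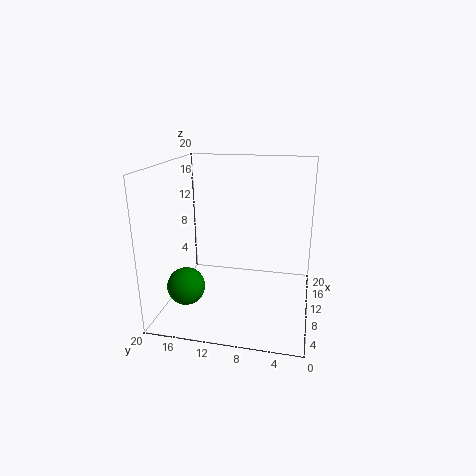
pos_x = 5
pos_y = 16
pos_z = 4.5
color = 'green'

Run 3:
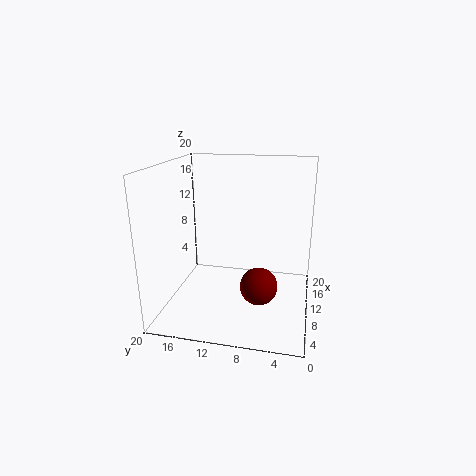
pos_x = 7
pos_y = 6.5
pos_z = 4.5
color = 'maroon'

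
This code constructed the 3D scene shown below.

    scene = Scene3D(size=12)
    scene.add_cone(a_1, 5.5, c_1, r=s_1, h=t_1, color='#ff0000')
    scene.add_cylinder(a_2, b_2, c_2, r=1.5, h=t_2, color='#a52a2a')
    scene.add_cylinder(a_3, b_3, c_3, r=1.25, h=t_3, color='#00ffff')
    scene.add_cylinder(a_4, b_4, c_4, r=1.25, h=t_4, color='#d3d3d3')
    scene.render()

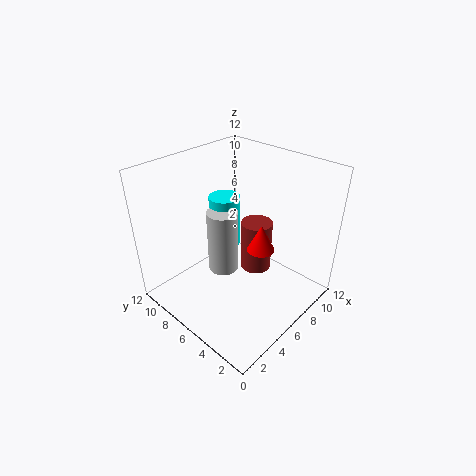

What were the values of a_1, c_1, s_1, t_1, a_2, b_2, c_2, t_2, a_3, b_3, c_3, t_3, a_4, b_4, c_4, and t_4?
a_1 = 8.5, c_1 = 3.75, s_1 = 1.25, t_1 = 2.5, a_2 = 10, b_2 = 7.25, c_2 = 0.25, t_2 = 5, a_3 = 5.75, b_3 = 7.25, c_3 = 5.25, t_3 = 4.25, a_4 = 4.75, b_4 = 6.5, c_4 = 3.5, t_4 = 5.25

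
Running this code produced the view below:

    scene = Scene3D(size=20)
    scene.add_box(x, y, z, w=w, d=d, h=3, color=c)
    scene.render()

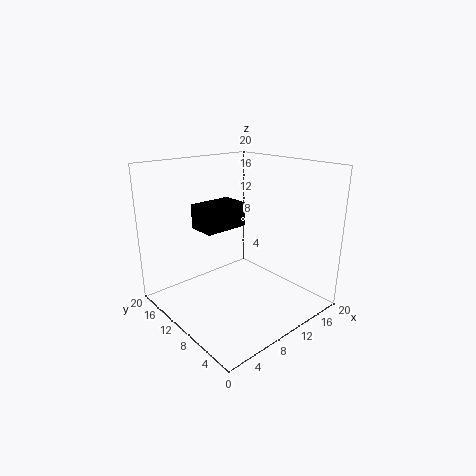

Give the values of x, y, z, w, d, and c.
x = 3; y = 7; z = 13; w = 5.5; d = 3.5; c = 'black'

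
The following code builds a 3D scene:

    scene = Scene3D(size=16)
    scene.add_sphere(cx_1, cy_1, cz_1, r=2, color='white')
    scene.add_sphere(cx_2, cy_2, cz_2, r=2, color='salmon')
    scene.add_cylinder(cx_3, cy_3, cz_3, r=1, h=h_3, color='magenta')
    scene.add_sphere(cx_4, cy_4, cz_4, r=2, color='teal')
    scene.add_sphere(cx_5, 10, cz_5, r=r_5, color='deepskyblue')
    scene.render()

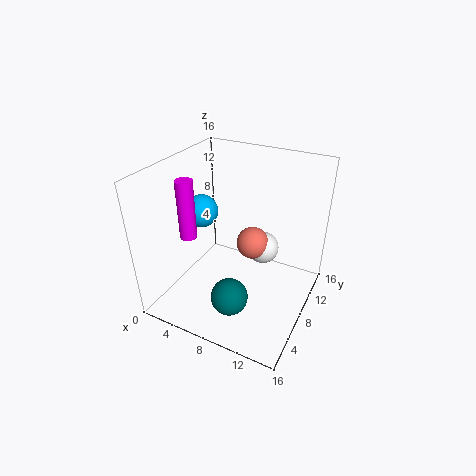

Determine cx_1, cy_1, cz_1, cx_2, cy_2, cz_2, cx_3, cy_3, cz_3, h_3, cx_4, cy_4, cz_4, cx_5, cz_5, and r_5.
cx_1 = 9, cy_1 = 13, cz_1 = 4, cx_2 = 8, cy_2 = 12, cz_2 = 5, cx_3 = 2, cy_3 = 7, cz_3 = 7, h_3 = 7, cx_4 = 9, cy_4 = 4, cz_4 = 3, cx_5 = 2, cz_5 = 9, r_5 = 2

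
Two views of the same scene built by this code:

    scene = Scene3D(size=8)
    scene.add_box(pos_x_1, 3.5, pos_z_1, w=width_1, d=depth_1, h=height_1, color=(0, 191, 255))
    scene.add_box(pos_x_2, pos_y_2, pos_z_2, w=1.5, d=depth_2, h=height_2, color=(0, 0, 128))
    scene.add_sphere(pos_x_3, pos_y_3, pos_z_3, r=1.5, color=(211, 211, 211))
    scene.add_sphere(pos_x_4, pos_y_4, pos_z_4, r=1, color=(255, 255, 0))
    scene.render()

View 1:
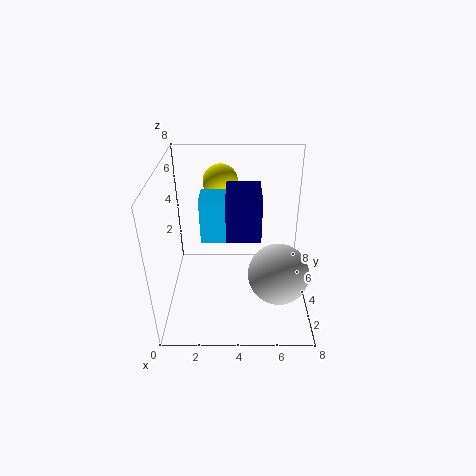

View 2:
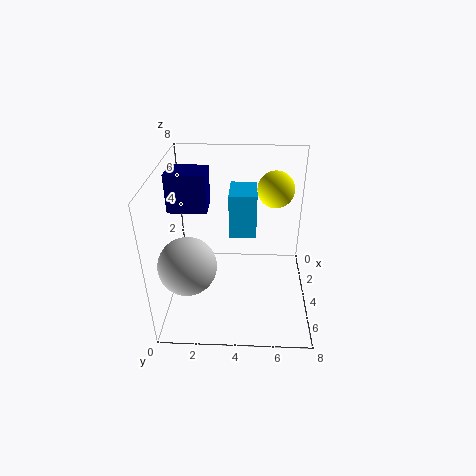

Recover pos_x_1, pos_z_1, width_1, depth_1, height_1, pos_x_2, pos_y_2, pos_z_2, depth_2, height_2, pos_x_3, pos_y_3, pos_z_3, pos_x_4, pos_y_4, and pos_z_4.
pos_x_1 = 2, pos_z_1 = 4, width_1 = 2, depth_1 = 1.5, height_1 = 2.5, pos_x_2 = 3.5, pos_y_2 = 0.5, pos_z_2 = 6, depth_2 = 2, height_2 = 2, pos_x_3 = 6, pos_y_3 = 1.5, pos_z_3 = 3.5, pos_x_4 = 3, pos_y_4 = 6, pos_z_4 = 6.5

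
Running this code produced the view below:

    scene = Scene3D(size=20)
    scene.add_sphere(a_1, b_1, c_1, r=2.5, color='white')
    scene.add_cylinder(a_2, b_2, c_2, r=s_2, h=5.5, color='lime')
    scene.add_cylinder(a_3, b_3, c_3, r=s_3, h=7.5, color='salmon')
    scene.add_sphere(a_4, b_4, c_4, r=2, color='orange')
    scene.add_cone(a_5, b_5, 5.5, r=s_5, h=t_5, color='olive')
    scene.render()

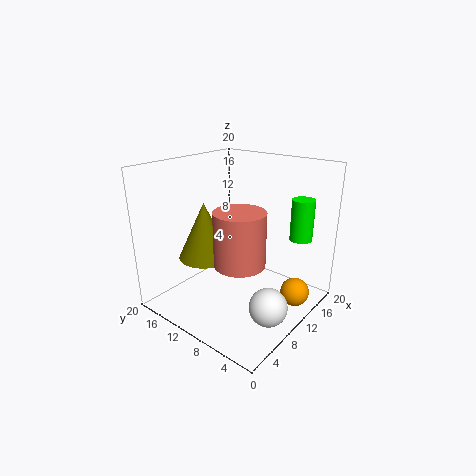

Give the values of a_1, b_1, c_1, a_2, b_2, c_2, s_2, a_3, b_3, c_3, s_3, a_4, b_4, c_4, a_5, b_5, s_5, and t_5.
a_1 = 7.5
b_1 = 3
c_1 = 3
a_2 = 14
b_2 = 2.5
c_2 = 10.5
s_2 = 1.5
a_3 = 8.5
b_3 = 8.5
c_3 = 7
s_3 = 3.5
a_4 = 13.5
b_4 = 2.5
c_4 = 2.5
a_5 = 9.5
b_5 = 16
s_5 = 4
t_5 = 8.5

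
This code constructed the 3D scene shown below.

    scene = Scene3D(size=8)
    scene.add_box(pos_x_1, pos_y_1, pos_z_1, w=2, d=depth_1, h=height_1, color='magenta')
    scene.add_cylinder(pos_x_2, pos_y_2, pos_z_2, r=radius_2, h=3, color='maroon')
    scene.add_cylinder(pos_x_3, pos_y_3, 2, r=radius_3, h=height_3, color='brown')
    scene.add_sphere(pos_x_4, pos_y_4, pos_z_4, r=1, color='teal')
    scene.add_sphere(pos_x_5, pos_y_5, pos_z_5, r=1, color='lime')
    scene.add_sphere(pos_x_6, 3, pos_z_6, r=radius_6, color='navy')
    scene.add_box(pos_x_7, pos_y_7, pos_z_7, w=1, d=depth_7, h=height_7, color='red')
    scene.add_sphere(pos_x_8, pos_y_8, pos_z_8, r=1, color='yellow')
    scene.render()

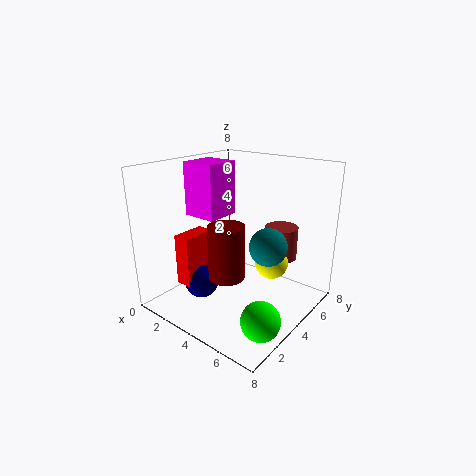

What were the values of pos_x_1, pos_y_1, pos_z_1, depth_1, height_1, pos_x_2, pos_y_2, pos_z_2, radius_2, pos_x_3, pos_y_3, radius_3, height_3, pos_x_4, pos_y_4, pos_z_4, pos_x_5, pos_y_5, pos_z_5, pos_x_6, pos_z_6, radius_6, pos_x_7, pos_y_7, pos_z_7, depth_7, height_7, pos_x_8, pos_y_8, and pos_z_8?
pos_x_1 = 1; pos_y_1 = 3; pos_z_1 = 5; depth_1 = 2; height_1 = 3; pos_x_2 = 4; pos_y_2 = 3; pos_z_2 = 2; radius_2 = 1; pos_x_3 = 5; pos_y_3 = 7; radius_3 = 1; height_3 = 2; pos_x_4 = 6; pos_y_4 = 4; pos_z_4 = 4; pos_x_5 = 7; pos_y_5 = 2; pos_z_5 = 1; pos_x_6 = 2; pos_z_6 = 1; radius_6 = 1; pos_x_7 = 1; pos_y_7 = 2; pos_z_7 = 1; depth_7 = 2; height_7 = 3; pos_x_8 = 5; pos_y_8 = 6; pos_z_8 = 2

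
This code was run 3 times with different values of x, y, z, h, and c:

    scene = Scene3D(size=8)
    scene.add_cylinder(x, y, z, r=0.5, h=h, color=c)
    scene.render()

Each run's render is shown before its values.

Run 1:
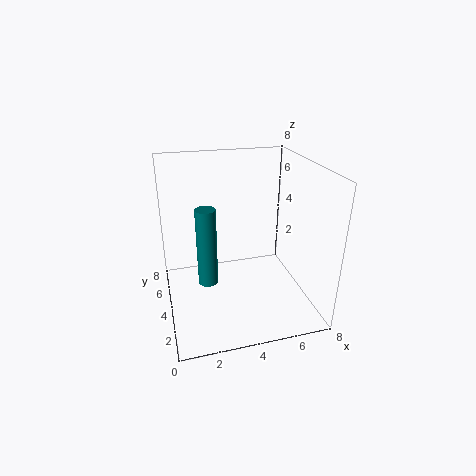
x = 2, y = 2.5, z = 2.5, h = 4, c = 'teal'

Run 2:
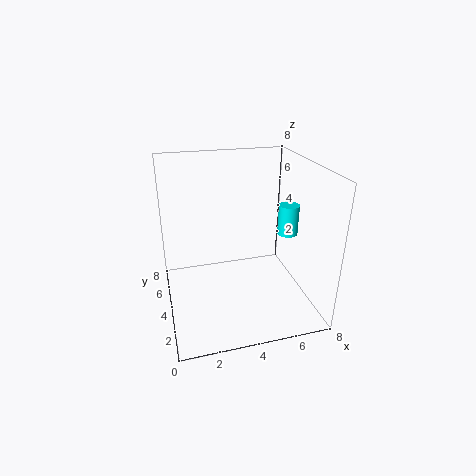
x = 6, y = 2, z = 5, h = 1.5, c = 'cyan'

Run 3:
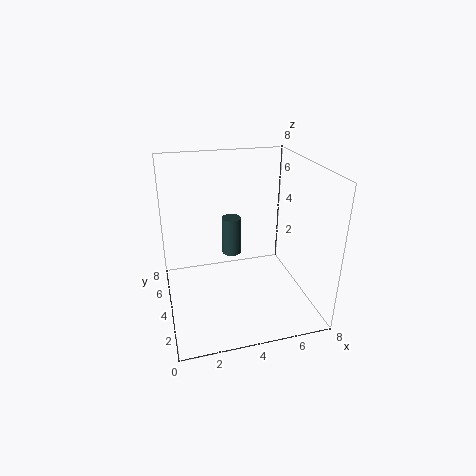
x = 3.5, y = 3.5, z = 3.5, h = 2, c = 'darkslategray'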